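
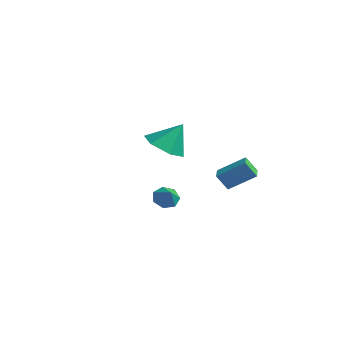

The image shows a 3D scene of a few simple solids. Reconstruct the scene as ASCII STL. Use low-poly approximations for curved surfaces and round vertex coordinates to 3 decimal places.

solid 
facet normal -0.216 -0.507 -0.835
outer loop
vertex 2.51 -1.32 3.001
vertex 1.466 -1.018 3.088
vertex 2.168 -0.398 2.53
endloop
endfacet
facet normal 0.907 0.402 0.127
outer loop
vertex 2.51 -1.32 3.001
vertex 2.168 -0.398 2.53
vertex 1.814 -0.202 4.432
endloop
endfacet
facet normal -0.216 -0.507 -0.835
outer loop
vertex 2.168 -0.398 2.53
vertex 1.466 -1.018 3.088
vertex 1.124 -0.097 2.617
endloop
endfacet
facet normal 0.273 0.961 -0.048
outer loop
vertex 2.168 -0.398 2.53
vertex 1.124 -0.097 2.617
vertex 1.814 -0.202 4.432
endloop
endfacet
facet normal -0.216 -0.507 -0.835
outer loop
vertex 1.124 -0.097 2.617
vertex 1.466 -1.018 3.088
vertex 0.422 -0.717 3.175
endloop
endfacet
facet normal -0.524 0.815 0.246
outer loop
vertex 1.124 -0.097 2.617
vertex 0.422 -0.717 3.175
vertex 1.814 -0.202 4.432
endloop
endfacet
facet normal -0.216 -0.508 -0.834
outer loop
vertex 0.422 -0.717 3.175
vertex 1.466 -1.018 3.088
vertex 0.765 -1.638 3.647
endloop
endfacet
facet normal -0.688 0.111 0.717
outer loop
vertex 0.422 -0.717 3.175
vertex 0.765 -1.638 3.647
vertex 1.814 -0.202 4.432
endloop
endfacet
facet normal -0.216 -0.508 -0.834
outer loop
vertex 0.765 -1.638 3.647
vertex 1.466 -1.018 3.088
vertex 1.809 -1.939 3.56
endloop
endfacet
facet normal -0.055 -0.448 0.892
outer loop
vertex 0.765 -1.638 3.647
vertex 1.809 -1.939 3.56
vertex 1.814 -0.202 4.432
endloop
endfacet
facet normal -0.216 -0.508 -0.834
outer loop
vertex 1.809 -1.939 3.56
vertex 1.466 -1.018 3.088
vertex 2.51 -1.32 3.001
endloop
endfacet
facet normal 0.743 -0.302 0.597
outer loop
vertex 1.809 -1.939 3.56
vertex 2.51 -1.32 3.001
vertex 1.814 -0.202 4.432
endloop
endfacet
facet normal -0.813 0.583 0.001
outer loop
vertex 0.09 2.805 0.243
vertex 0.883 3.91 1.141
vertex 0.413 3.257 -0.6
endloop
endfacet
facet normal -0.487 -0.679 -0.550
outer loop
vertex 1.177 2.71 -0.601
vertex 0.09 2.805 0.243
vertex 0.413 3.257 -0.6
endloop
endfacet
facet normal -0.813 0.582 0.001
outer loop
vertex 0.413 3.257 -0.6
vertex 0.883 3.91 1.141
vertex 1.206 4.363 0.298
endloop
endfacet
facet normal 0.320 0.448 -0.835
outer loop
vertex 1.206 4.363 0.298
vertex 1.177 2.71 -0.601
vertex 0.413 3.257 -0.6
endloop
endfacet
facet normal -0.320 -0.449 0.835
outer loop
vertex 0.09 2.805 0.243
vertex 1.647 3.363 1.14
vertex 0.883 3.91 1.141
endloop
endfacet
facet normal -0.487 -0.678 -0.551
outer loop
vertex 0.854 2.257 0.242
vertex 0.09 2.805 0.243
vertex 1.177 2.71 -0.601
endloop
endfacet
facet normal -0.320 -0.448 0.835
outer loop
vertex 0.854 2.257 0.242
vertex 1.647 3.363 1.14
vertex 0.09 2.805 0.243
endloop
endfacet
facet normal 0.486 0.678 0.551
outer loop
vertex 0.883 3.91 1.141
vertex 1.647 3.363 1.14
vertex 1.206 4.363 0.298
endloop
endfacet
facet normal 0.320 0.448 -0.835
outer loop
vertex 1.97 3.815 0.297
vertex 1.177 2.71 -0.601
vertex 1.206 4.363 0.298
endloop
endfacet
facet normal 0.487 0.678 0.550
outer loop
vertex 1.206 4.363 0.298
vertex 1.647 3.363 1.14
vertex 1.97 3.815 0.297
endloop
endfacet
facet normal 0.813 -0.582 -0.001
outer loop
vertex 1.97 3.815 0.297
vertex 0.854 2.257 0.242
vertex 1.177 2.71 -0.601
endloop
endfacet
facet normal 0.813 -0.582 -0.001
outer loop
vertex 1.647 3.363 1.14
vertex 0.854 2.257 0.242
vertex 1.97 3.815 0.297
endloop
endfacet
facet normal -0.738 0.176 -0.651
outer loop
vertex -3.653 2.786 -3.555
vertex -4.141 2.551 -3.065
vertex -3.889 3.228 -3.168
endloop
endfacet
facet normal 0.871 0.491 -0.029
outer loop
vertex -3.653 2.786 -3.555
vertex -3.889 3.228 -3.168
vertex -3.379 2.369 -2.395
endloop
endfacet
facet normal -0.739 0.176 -0.650
outer loop
vertex -3.889 3.228 -3.168
vertex -4.141 2.551 -3.065
vertex -4.314 3.161 -2.703
endloop
endfacet
facet normal 0.449 0.730 0.515
outer loop
vertex -3.889 3.228 -3.168
vertex -4.314 3.161 -2.703
vertex -3.379 2.369 -2.395
endloop
endfacet
facet normal -0.740 0.176 -0.650
outer loop
vertex -4.314 3.161 -2.703
vertex -4.141 2.551 -3.065
vertex -4.608 2.634 -2.511
endloop
endfacet
facet normal -0.013 0.349 0.937
outer loop
vertex -4.314 3.161 -2.703
vertex -4.608 2.634 -2.511
vertex -3.379 2.369 -2.395
endloop
endfacet
facet normal -0.739 0.176 -0.650
outer loop
vertex -4.608 2.634 -2.511
vertex -4.141 2.551 -3.065
vertex -4.551 2.044 -2.736
endloop
endfacet
facet normal -0.165 -0.365 0.916
outer loop
vertex -4.608 2.634 -2.511
vertex -4.551 2.044 -2.736
vertex -3.379 2.369 -2.395
endloop
endfacet
facet normal -0.739 0.175 -0.651
outer loop
vertex -4.551 2.044 -2.736
vertex -4.141 2.551 -3.065
vertex -4.184 1.836 -3.209
endloop
endfacet
facet normal 0.107 -0.877 0.469
outer loop
vertex -4.551 2.044 -2.736
vertex -4.184 1.836 -3.209
vertex -3.379 2.369 -2.395
endloop
endfacet
facet normal -0.739 0.175 -0.651
outer loop
vertex -4.184 1.836 -3.209
vertex -4.141 2.551 -3.065
vertex -3.785 2.166 -3.573
endloop
endfacet
facet normal 0.598 -0.799 -0.068
outer loop
vertex -4.184 1.836 -3.209
vertex -3.785 2.166 -3.573
vertex -3.379 2.369 -2.395
endloop
endfacet
facet normal -0.738 0.176 -0.651
outer loop
vertex -3.785 2.166 -3.573
vertex -4.141 2.551 -3.065
vertex -3.653 2.786 -3.555
endloop
endfacet
facet normal 0.938 -0.191 -0.290
outer loop
vertex -3.785 2.166 -3.573
vertex -3.653 2.786 -3.555
vertex -3.379 2.369 -2.395
endloop
endfacet

endsolid


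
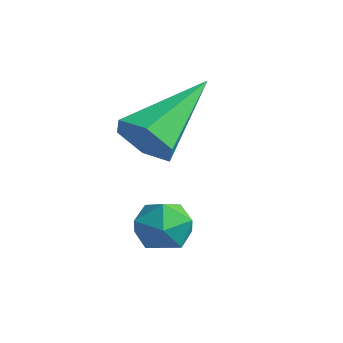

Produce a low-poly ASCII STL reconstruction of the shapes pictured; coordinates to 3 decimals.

solid 
facet normal 0.120 -0.870 -0.478
outer loop
vertex 2.812 0.234 2.208
vertex 2.488 -0.093 2.722
vertex 2.127 0.151 2.187
endloop
endfacet
facet normal -0.065 0.711 -0.701
outer loop
vertex 2.812 0.234 2.208
vertex 2.127 0.151 2.187
vertex 2.252 1.613 3.658
endloop
endfacet
facet normal 0.120 -0.870 -0.478
outer loop
vertex 2.127 0.151 2.187
vertex 2.488 -0.093 2.722
vertex 1.803 -0.176 2.701
endloop
endfacet
facet normal -0.872 0.383 -0.306
outer loop
vertex 2.127 0.151 2.187
vertex 1.803 -0.176 2.701
vertex 2.252 1.613 3.658
endloop
endfacet
facet normal 0.120 -0.870 -0.478
outer loop
vertex 1.803 -0.176 2.701
vertex 2.488 -0.093 2.722
vertex 2.165 -0.42 3.236
endloop
endfacet
facet normal -0.841 -0.075 0.535
outer loop
vertex 1.803 -0.176 2.701
vertex 2.165 -0.42 3.236
vertex 2.252 1.613 3.658
endloop
endfacet
facet normal 0.120 -0.870 -0.478
outer loop
vertex 2.165 -0.42 3.236
vertex 2.488 -0.093 2.722
vertex 2.849 -0.337 3.257
endloop
endfacet
facet normal -0.005 -0.203 0.979
outer loop
vertex 2.165 -0.42 3.236
vertex 2.849 -0.337 3.257
vertex 2.252 1.613 3.658
endloop
endfacet
facet normal 0.121 -0.870 -0.478
outer loop
vertex 2.849 -0.337 3.257
vertex 2.488 -0.093 2.722
vertex 3.173 -0.009 2.743
endloop
endfacet
facet normal 0.801 0.125 0.585
outer loop
vertex 2.849 -0.337 3.257
vertex 3.173 -0.009 2.743
vertex 2.252 1.613 3.658
endloop
endfacet
facet normal 0.121 -0.870 -0.477
outer loop
vertex 3.173 -0.009 2.743
vertex 2.488 -0.093 2.722
vertex 2.812 0.234 2.208
endloop
endfacet
facet normal 0.771 0.582 -0.256
outer loop
vertex 3.173 -0.009 2.743
vertex 2.812 0.234 2.208
vertex 2.252 1.613 3.658
endloop
endfacet
facet normal 0.371 0.901 0.224
outer loop
vertex 3.855 -0.122 0.984
vertex 3.565 -0.142 1.544
vertex 4.151 -0.368 1.483
endloop
endfacet
facet normal 0.811 0.546 -0.212
outer loop
vertex 3.855 -0.122 0.984
vertex 4.151 -0.368 1.483
vertex 4.194 -0.65 0.921
endloop
endfacet
facet normal 0.451 0.385 -0.805
outer loop
vertex 3.855 -0.122 0.984
vertex 4.194 -0.65 0.921
vertex 3.635 -0.598 0.633
endloop
endfacet
facet normal -0.212 0.642 -0.737
outer loop
vertex 3.855 -0.122 0.984
vertex 3.635 -0.598 0.633
vertex 3.246 -0.284 1.018
endloop
endfacet
facet normal -0.261 0.960 -0.101
outer loop
vertex 3.855 -0.122 0.984
vertex 3.246 -0.284 1.018
vertex 3.565 -0.142 1.544
endloop
endfacet
facet normal 0.992 -0.066 0.109
outer loop
vertex 4.194 -0.65 0.921
vertex 4.151 -0.368 1.483
vertex 4.114 -0.996 1.442
endloop
endfacet
facet normal 0.281 0.510 0.813
outer loop
vertex 4.151 -0.368 1.483
vertex 3.565 -0.142 1.544
vertex 3.725 -0.682 1.827
endloop
endfacet
facet normal -0.743 0.605 0.287
outer loop
vertex 3.565 -0.142 1.544
vertex 3.246 -0.284 1.018
vertex 3.166 -0.63 1.539
endloop
endfacet
facet normal -0.664 0.088 -0.742
outer loop
vertex 3.246 -0.284 1.018
vertex 3.635 -0.598 0.633
vertex 3.209 -0.912 0.977
endloop
endfacet
facet normal 0.409 -0.326 -0.853
outer loop
vertex 3.635 -0.598 0.633
vertex 4.194 -0.65 0.921
vertex 3.795 -1.138 0.916
endloop
endfacet
facet normal 0.212 -0.642 0.737
outer loop
vertex 3.505 -1.158 1.476
vertex 4.114 -0.996 1.442
vertex 3.725 -0.682 1.827
endloop
endfacet
facet normal -0.451 -0.385 0.805
outer loop
vertex 3.505 -1.158 1.476
vertex 3.725 -0.682 1.827
vertex 3.166 -0.63 1.539
endloop
endfacet
facet normal -0.811 -0.546 0.212
outer loop
vertex 3.505 -1.158 1.476
vertex 3.166 -0.63 1.539
vertex 3.209 -0.912 0.977
endloop
endfacet
facet normal -0.371 -0.901 -0.224
outer loop
vertex 3.505 -1.158 1.476
vertex 3.209 -0.912 0.977
vertex 3.795 -1.138 0.916
endloop
endfacet
facet normal 0.261 -0.960 0.101
outer loop
vertex 3.505 -1.158 1.476
vertex 3.795 -1.138 0.916
vertex 4.114 -0.996 1.442
endloop
endfacet
facet normal 0.664 -0.088 0.742
outer loop
vertex 3.725 -0.682 1.827
vertex 4.114 -0.996 1.442
vertex 4.151 -0.368 1.483
endloop
endfacet
facet normal -0.409 0.326 0.853
outer loop
vertex 3.166 -0.63 1.539
vertex 3.725 -0.682 1.827
vertex 3.565 -0.142 1.544
endloop
endfacet
facet normal -0.992 0.066 -0.109
outer loop
vertex 3.209 -0.912 0.977
vertex 3.166 -0.63 1.539
vertex 3.246 -0.284 1.018
endloop
endfacet
facet normal -0.281 -0.510 -0.813
outer loop
vertex 3.795 -1.138 0.916
vertex 3.209 -0.912 0.977
vertex 3.635 -0.598 0.633
endloop
endfacet
facet normal 0.743 -0.605 -0.287
outer loop
vertex 4.114 -0.996 1.442
vertex 3.795 -1.138 0.916
vertex 4.194 -0.65 0.921
endloop
endfacet

endsolid


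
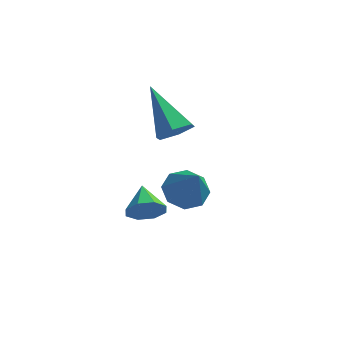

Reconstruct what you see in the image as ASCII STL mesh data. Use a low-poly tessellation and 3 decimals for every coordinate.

solid 
facet normal 0.537 -0.569 -0.622
outer loop
vertex -0.239 0.063 1.553
vertex -0.773 0.101 1.057
vertex -0.241 0.601 1.059
endloop
endfacet
facet normal 0.649 0.516 0.559
outer loop
vertex -0.239 0.063 1.553
vertex -0.241 0.601 1.059
vertex -1.887 1.279 2.343
endloop
endfacet
facet normal 0.538 -0.570 -0.621
outer loop
vertex -0.241 0.601 1.059
vertex -0.773 0.101 1.057
vertex -0.775 0.638 0.563
endloop
endfacet
facet normal 0.243 0.951 -0.191
outer loop
vertex -0.241 0.601 1.059
vertex -0.775 0.638 0.563
vertex -1.887 1.279 2.343
endloop
endfacet
facet normal 0.539 -0.569 -0.621
outer loop
vertex -0.775 0.638 0.563
vertex -0.773 0.101 1.057
vertex -1.307 0.138 0.56
endloop
endfacet
facet normal -0.562 0.601 -0.568
outer loop
vertex -0.775 0.638 0.563
vertex -1.307 0.138 0.56
vertex -1.887 1.279 2.343
endloop
endfacet
facet normal 0.539 -0.569 -0.621
outer loop
vertex -1.307 0.138 0.56
vertex -0.773 0.101 1.057
vertex -1.305 -0.399 1.054
endloop
endfacet
facet normal -0.963 -0.184 -0.196
outer loop
vertex -1.307 0.138 0.56
vertex -1.305 -0.399 1.054
vertex -1.887 1.279 2.343
endloop
endfacet
facet normal 0.538 -0.569 -0.622
outer loop
vertex -1.305 -0.399 1.054
vertex -0.773 0.101 1.057
vertex -0.771 -0.437 1.551
endloop
endfacet
facet normal -0.559 -0.618 0.553
outer loop
vertex -1.305 -0.399 1.054
vertex -0.771 -0.437 1.551
vertex -1.887 1.279 2.343
endloop
endfacet
facet normal 0.537 -0.569 -0.622
outer loop
vertex -0.771 -0.437 1.551
vertex -0.773 0.101 1.057
vertex -0.239 0.063 1.553
endloop
endfacet
facet normal 0.248 -0.268 0.931
outer loop
vertex -0.771 -0.437 1.551
vertex -0.239 0.063 1.553
vertex -1.887 1.279 2.343
endloop
endfacet
facet normal -0.340 0.465 -0.817
outer loop
vertex 0.863 -3.658 0.583
vertex 0.28 -3.351 1.0
vertex 1.007 -3.131 0.823
endloop
endfacet
facet normal 0.968 -0.247 -0.038
outer loop
vertex 0.863 -3.658 0.583
vertex 1.007 -3.131 0.823
vertex 0.82 -4.089 2.3
endloop
endfacet
facet normal -0.340 0.464 -0.818
outer loop
vertex 1.007 -3.131 0.823
vertex 0.28 -3.351 1.0
vertex 0.725 -2.732 1.166
endloop
endfacet
facet normal 0.881 0.338 0.331
outer loop
vertex 1.007 -3.131 0.823
vertex 0.725 -2.732 1.166
vertex 0.82 -4.089 2.3
endloop
endfacet
facet normal -0.340 0.464 -0.818
outer loop
vertex 0.725 -2.732 1.166
vertex 0.28 -3.351 1.0
vertex 0.182 -2.696 1.412
endloop
endfacet
facet normal 0.359 0.613 0.704
outer loop
vertex 0.725 -2.732 1.166
vertex 0.182 -2.696 1.412
vertex 0.82 -4.089 2.3
endloop
endfacet
facet normal -0.341 0.463 -0.818
outer loop
vertex 0.182 -2.696 1.412
vertex 0.28 -3.351 1.0
vertex -0.303 -3.044 1.417
endloop
endfacet
facet normal -0.290 0.416 0.862
outer loop
vertex 0.182 -2.696 1.412
vertex -0.303 -3.044 1.417
vertex 0.82 -4.089 2.3
endloop
endfacet
facet normal -0.340 0.465 -0.817
outer loop
vertex -0.303 -3.044 1.417
vertex 0.28 -3.351 1.0
vertex -0.447 -3.571 1.177
endloop
endfacet
facet normal -0.688 -0.137 0.713
outer loop
vertex -0.303 -3.044 1.417
vertex -0.447 -3.571 1.177
vertex 0.82 -4.089 2.3
endloop
endfacet
facet normal -0.340 0.464 -0.818
outer loop
vertex -0.447 -3.571 1.177
vertex 0.28 -3.351 1.0
vertex -0.165 -3.97 0.834
endloop
endfacet
facet normal -0.601 -0.721 0.345
outer loop
vertex -0.447 -3.571 1.177
vertex -0.165 -3.97 0.834
vertex 0.82 -4.089 2.3
endloop
endfacet
facet normal -0.341 0.465 -0.817
outer loop
vertex -0.165 -3.97 0.834
vertex 0.28 -3.351 1.0
vertex 0.377 -4.006 0.587
endloop
endfacet
facet normal -0.079 -0.996 -0.028
outer loop
vertex -0.165 -3.97 0.834
vertex 0.377 -4.006 0.587
vertex 0.82 -4.089 2.3
endloop
endfacet
facet normal -0.340 0.465 -0.817
outer loop
vertex 0.377 -4.006 0.587
vertex 0.28 -3.351 1.0
vertex 0.863 -3.658 0.583
endloop
endfacet
facet normal 0.571 -0.800 -0.186
outer loop
vertex 0.377 -4.006 0.587
vertex 0.863 -3.658 0.583
vertex 0.82 -4.089 2.3
endloop
endfacet
facet normal 0.311 -0.870 -0.384
outer loop
vertex -0.93 -2.433 -1.333
vertex -1.124 -2.761 -0.747
vertex -1.436 -2.605 -1.353
endloop
endfacet
facet normal -0.233 0.757 -0.610
outer loop
vertex -0.93 -2.433 -1.333
vertex -1.436 -2.605 -1.353
vertex -1.476 -1.779 -0.313
endloop
endfacet
facet normal 0.311 -0.869 -0.384
outer loop
vertex -1.436 -2.605 -1.353
vertex -1.124 -2.761 -0.747
vertex -1.76 -2.869 -1.018
endloop
endfacet
facet normal -0.791 0.464 -0.399
outer loop
vertex -1.436 -2.605 -1.353
vertex -1.76 -2.869 -1.018
vertex -1.476 -1.779 -0.313
endloop
endfacet
facet normal 0.311 -0.869 -0.384
outer loop
vertex -1.76 -2.869 -1.018
vertex -1.124 -2.761 -0.747
vertex -1.711 -3.07 -0.524
endloop
endfacet
facet normal -0.976 0.152 0.158
outer loop
vertex -1.76 -2.869 -1.018
vertex -1.711 -3.07 -0.524
vertex -1.476 -1.779 -0.313
endloop
endfacet
facet normal 0.312 -0.869 -0.384
outer loop
vertex -1.711 -3.07 -0.524
vertex -1.124 -2.761 -0.747
vertex -1.319 -3.09 -0.16
endloop
endfacet
facet normal -0.680 0.004 0.733
outer loop
vertex -1.711 -3.07 -0.524
vertex -1.319 -3.09 -0.16
vertex -1.476 -1.779 -0.313
endloop
endfacet
facet normal 0.312 -0.869 -0.384
outer loop
vertex -1.319 -3.09 -0.16
vertex -1.124 -2.761 -0.747
vertex -0.812 -2.917 -0.14
endloop
endfacet
facet normal -0.076 0.107 0.991
outer loop
vertex -1.319 -3.09 -0.16
vertex -0.812 -2.917 -0.14
vertex -1.476 -1.779 -0.313
endloop
endfacet
facet normal 0.312 -0.869 -0.384
outer loop
vertex -0.812 -2.917 -0.14
vertex -1.124 -2.761 -0.747
vertex -0.488 -2.653 -0.475
endloop
endfacet
facet normal 0.481 0.399 0.780
outer loop
vertex -0.812 -2.917 -0.14
vertex -0.488 -2.653 -0.475
vertex -1.476 -1.779 -0.313
endloop
endfacet
facet normal 0.311 -0.870 -0.382
outer loop
vertex -0.488 -2.653 -0.475
vertex -1.124 -2.761 -0.747
vertex -0.537 -2.453 -0.97
endloop
endfacet
facet normal 0.666 0.712 0.222
outer loop
vertex -0.488 -2.653 -0.475
vertex -0.537 -2.453 -0.97
vertex -1.476 -1.779 -0.313
endloop
endfacet
facet normal 0.310 -0.870 -0.384
outer loop
vertex -0.537 -2.453 -0.97
vertex -1.124 -2.761 -0.747
vertex -0.93 -2.433 -1.333
endloop
endfacet
facet normal 0.370 0.859 -0.353
outer loop
vertex -0.537 -2.453 -0.97
vertex -0.93 -2.433 -1.333
vertex -1.476 -1.779 -0.313
endloop
endfacet

endsolid


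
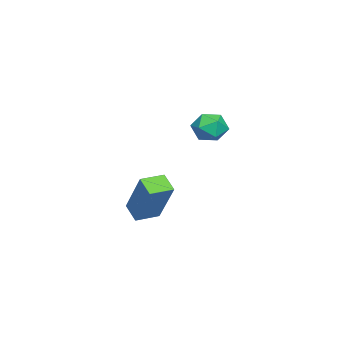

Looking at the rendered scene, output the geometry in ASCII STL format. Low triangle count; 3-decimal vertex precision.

solid 
facet normal -0.558 -0.587 0.586
outer loop
vertex 1.856 -0.788 0.664
vertex 1.177 -0.097 0.709
vertex 0.889 -1.622 -1.091
endloop
endfacet
facet normal 0.700 -0.712 -0.047
outer loop
vertex 1.363 -1.123 -1.589
vertex 1.856 -0.788 0.664
vertex 0.889 -1.622 -1.091
endloop
endfacet
facet normal -0.558 -0.587 0.587
outer loop
vertex 0.889 -1.622 -1.091
vertex 1.177 -0.097 0.709
vertex 0.21 -0.931 -1.045
endloop
endfacet
facet normal -0.446 -0.384 -0.809
outer loop
vertex 0.21 -0.931 -1.045
vertex 1.363 -1.123 -1.589
vertex 0.889 -1.622 -1.091
endloop
endfacet
facet normal 0.445 0.385 0.809
outer loop
vertex 1.856 -0.788 0.664
vertex 1.651 0.402 0.211
vertex 1.177 -0.097 0.709
endloop
endfacet
facet normal 0.700 -0.712 -0.047
outer loop
vertex 2.33 -0.289 0.165
vertex 1.856 -0.788 0.664
vertex 1.363 -1.123 -1.589
endloop
endfacet
facet normal 0.446 0.385 0.808
outer loop
vertex 2.33 -0.289 0.165
vertex 1.651 0.402 0.211
vertex 1.856 -0.788 0.664
endloop
endfacet
facet normal -0.700 0.712 0.047
outer loop
vertex 1.177 -0.097 0.709
vertex 1.651 0.402 0.211
vertex 0.21 -0.931 -1.045
endloop
endfacet
facet normal -0.445 -0.385 -0.808
outer loop
vertex 0.684 -0.432 -1.544
vertex 1.363 -1.123 -1.589
vertex 0.21 -0.931 -1.045
endloop
endfacet
facet normal -0.700 0.712 0.047
outer loop
vertex 0.21 -0.931 -1.045
vertex 1.651 0.402 0.211
vertex 0.684 -0.432 -1.544
endloop
endfacet
facet normal 0.558 0.587 -0.587
outer loop
vertex 0.684 -0.432 -1.544
vertex 2.33 -0.289 0.165
vertex 1.363 -1.123 -1.589
endloop
endfacet
facet normal 0.558 0.587 -0.586
outer loop
vertex 1.651 0.402 0.211
vertex 2.33 -0.289 0.165
vertex 0.684 -0.432 -1.544
endloop
endfacet
facet normal -0.916 0.108 0.385
outer loop
vertex 2.034 2.17 3.515
vertex 2.139 1.606 3.923
vertex 2.313 2.247 4.157
endloop
endfacet
facet normal -0.645 0.739 0.192
outer loop
vertex 2.034 2.17 3.515
vertex 2.313 2.247 4.157
vertex 2.572 2.614 3.614
endloop
endfacet
facet normal -0.492 0.709 -0.505
outer loop
vertex 2.034 2.17 3.515
vertex 2.572 2.614 3.614
vertex 2.558 2.199 3.045
endloop
endfacet
facet normal -0.668 0.059 -0.741
outer loop
vertex 2.034 2.17 3.515
vertex 2.558 2.199 3.045
vertex 2.291 1.576 3.236
endloop
endfacet
facet normal -0.930 -0.312 -0.192
outer loop
vertex 2.034 2.17 3.515
vertex 2.291 1.576 3.236
vertex 2.139 1.606 3.923
endloop
endfacet
facet normal -0.035 0.836 0.548
outer loop
vertex 2.572 2.614 3.614
vertex 2.313 2.247 4.157
vertex 3.009 2.324 4.084
endloop
endfacet
facet normal -0.473 -0.186 0.861
outer loop
vertex 2.313 2.247 4.157
vertex 2.139 1.606 3.923
vertex 2.742 1.701 4.275
endloop
endfacet
facet normal -0.497 -0.865 -0.072
outer loop
vertex 2.139 1.606 3.923
vertex 2.291 1.576 3.236
vertex 2.728 1.286 3.706
endloop
endfacet
facet normal -0.072 -0.264 -0.962
outer loop
vertex 2.291 1.576 3.236
vertex 2.558 2.199 3.045
vertex 2.987 1.653 3.163
endloop
endfacet
facet normal 0.214 0.787 -0.579
outer loop
vertex 2.558 2.199 3.045
vertex 2.572 2.614 3.614
vertex 3.161 2.294 3.397
endloop
endfacet
facet normal 0.668 -0.059 0.741
outer loop
vertex 3.266 1.73 3.805
vertex 3.009 2.324 4.084
vertex 2.742 1.701 4.275
endloop
endfacet
facet normal 0.492 -0.709 0.505
outer loop
vertex 3.266 1.73 3.805
vertex 2.742 1.701 4.275
vertex 2.728 1.286 3.706
endloop
endfacet
facet normal 0.645 -0.739 -0.192
outer loop
vertex 3.266 1.73 3.805
vertex 2.728 1.286 3.706
vertex 2.987 1.653 3.163
endloop
endfacet
facet normal 0.916 -0.108 -0.385
outer loop
vertex 3.266 1.73 3.805
vertex 2.987 1.653 3.163
vertex 3.161 2.294 3.397
endloop
endfacet
facet normal 0.930 0.312 0.192
outer loop
vertex 3.266 1.73 3.805
vertex 3.161 2.294 3.397
vertex 3.009 2.324 4.084
endloop
endfacet
facet normal 0.072 0.264 0.962
outer loop
vertex 2.742 1.701 4.275
vertex 3.009 2.324 4.084
vertex 2.313 2.247 4.157
endloop
endfacet
facet normal -0.214 -0.787 0.579
outer loop
vertex 2.728 1.286 3.706
vertex 2.742 1.701 4.275
vertex 2.139 1.606 3.923
endloop
endfacet
facet normal 0.035 -0.836 -0.548
outer loop
vertex 2.987 1.653 3.163
vertex 2.728 1.286 3.706
vertex 2.291 1.576 3.236
endloop
endfacet
facet normal 0.473 0.186 -0.861
outer loop
vertex 3.161 2.294 3.397
vertex 2.987 1.653 3.163
vertex 2.558 2.199 3.045
endloop
endfacet
facet normal 0.497 0.865 0.072
outer loop
vertex 3.009 2.324 4.084
vertex 3.161 2.294 3.397
vertex 2.572 2.614 3.614
endloop
endfacet

endsolid


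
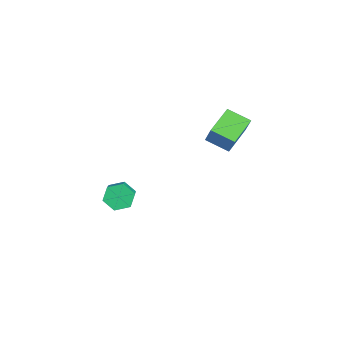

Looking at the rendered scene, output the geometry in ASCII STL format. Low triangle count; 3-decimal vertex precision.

solid 
facet normal -0.569 -0.733 0.373
outer loop
vertex -0.571 1.852 -0.805
vertex -1.365 2.649 -0.45
vertex -0.972 1.784 -1.551
endloop
endfacet
facet normal 0.674 -0.675 -0.301
outer loop
vertex -0.455 2.451 -1.89
vertex -0.571 1.852 -0.805
vertex -0.972 1.784 -1.551
endloop
endfacet
facet normal -0.568 -0.733 0.373
outer loop
vertex -0.972 1.784 -1.551
vertex -1.365 2.649 -0.45
vertex -1.767 2.581 -1.196
endloop
endfacet
facet normal -0.472 -0.080 -0.878
outer loop
vertex -1.767 2.581 -1.196
vertex -0.455 2.451 -1.89
vertex -0.972 1.784 -1.551
endloop
endfacet
facet normal 0.473 0.080 0.878
outer loop
vertex -0.571 1.852 -0.805
vertex -0.848 3.316 -0.789
vertex -1.365 2.649 -0.45
endloop
endfacet
facet normal 0.673 -0.676 -0.301
outer loop
vertex -0.053 2.519 -1.144
vertex -0.571 1.852 -0.805
vertex -0.455 2.451 -1.89
endloop
endfacet
facet normal 0.472 0.080 0.878
outer loop
vertex -0.053 2.519 -1.144
vertex -0.848 3.316 -0.789
vertex -0.571 1.852 -0.805
endloop
endfacet
facet normal -0.673 0.675 0.301
outer loop
vertex -1.365 2.649 -0.45
vertex -0.848 3.316 -0.789
vertex -1.767 2.581 -1.196
endloop
endfacet
facet normal -0.472 -0.079 -0.878
outer loop
vertex -1.249 3.248 -1.535
vertex -0.455 2.451 -1.89
vertex -1.767 2.581 -1.196
endloop
endfacet
facet normal -0.673 0.676 0.300
outer loop
vertex -1.767 2.581 -1.196
vertex -0.848 3.316 -0.789
vertex -1.249 3.248 -1.535
endloop
endfacet
facet normal 0.569 0.733 -0.373
outer loop
vertex -1.249 3.248 -1.535
vertex -0.053 2.519 -1.144
vertex -0.455 2.451 -1.89
endloop
endfacet
facet normal 0.569 0.733 -0.373
outer loop
vertex -0.848 3.316 -0.789
vertex -0.053 2.519 -1.144
vertex -1.249 3.248 -1.535
endloop
endfacet
facet normal -0.785 0.200 -0.586
outer loop
vertex -0.249 -1.438 -3.781
vertex -0.503 -1.224 -3.368
vertex -0.196 -0.921 -3.676
endloop
endfacet
facet normal 0.612 0.097 -0.785
outer loop
vertex -0.249 -1.438 -3.781
vertex -0.196 -0.921 -3.676
vertex 1.297 -1.83 -2.625
endloop
endfacet
facet normal 0.612 0.097 -0.785
outer loop
vertex 1.297 -1.83 -2.625
vertex -0.196 -0.921 -3.676
vertex 1.35 -1.314 -2.52
endloop
endfacet
facet normal 0.785 -0.200 0.586
outer loop
vertex 1.297 -1.83 -2.625
vertex 1.35 -1.314 -2.52
vertex 1.043 -1.616 -2.212
endloop
endfacet
facet normal -0.785 0.200 -0.586
outer loop
vertex -0.196 -0.921 -3.676
vertex -0.503 -1.224 -3.368
vertex -0.45 -0.707 -3.263
endloop
endfacet
facet normal 0.392 0.893 -0.221
outer loop
vertex -0.196 -0.921 -3.676
vertex -0.45 -0.707 -3.263
vertex 1.35 -1.314 -2.52
endloop
endfacet
facet normal 0.393 0.892 -0.223
outer loop
vertex 1.35 -1.314 -2.52
vertex -0.45 -0.707 -3.263
vertex 1.096 -1.099 -2.107
endloop
endfacet
facet normal 0.785 -0.200 0.587
outer loop
vertex 1.35 -1.314 -2.52
vertex 1.096 -1.099 -2.107
vertex 1.043 -1.616 -2.212
endloop
endfacet
facet normal -0.785 0.200 -0.586
outer loop
vertex -0.45 -0.707 -3.263
vertex -0.503 -1.224 -3.368
vertex -0.757 -1.01 -2.955
endloop
endfacet
facet normal -0.220 0.796 0.564
outer loop
vertex -0.45 -0.707 -3.263
vertex -0.757 -1.01 -2.955
vertex 1.096 -1.099 -2.107
endloop
endfacet
facet normal -0.220 0.796 0.564
outer loop
vertex 1.096 -1.099 -2.107
vertex -0.757 -1.01 -2.955
vertex 0.789 -1.402 -1.799
endloop
endfacet
facet normal 0.785 -0.200 0.586
outer loop
vertex 1.096 -1.099 -2.107
vertex 0.789 -1.402 -1.799
vertex 1.043 -1.616 -2.212
endloop
endfacet
facet normal -0.785 0.200 -0.586
outer loop
vertex -0.757 -1.01 -2.955
vertex -0.503 -1.224 -3.368
vertex -0.81 -1.526 -3.06
endloop
endfacet
facet normal -0.612 -0.097 0.785
outer loop
vertex -0.757 -1.01 -2.955
vertex -0.81 -1.526 -3.06
vertex 0.789 -1.402 -1.799
endloop
endfacet
facet normal -0.612 -0.097 0.785
outer loop
vertex 0.789 -1.402 -1.799
vertex -0.81 -1.526 -3.06
vertex 0.736 -1.919 -1.904
endloop
endfacet
facet normal 0.785 -0.200 0.586
outer loop
vertex 0.789 -1.402 -1.799
vertex 0.736 -1.919 -1.904
vertex 1.043 -1.616 -2.212
endloop
endfacet
facet normal -0.785 0.200 -0.587
outer loop
vertex -0.81 -1.526 -3.06
vertex -0.503 -1.224 -3.368
vertex -0.556 -1.741 -3.473
endloop
endfacet
facet normal -0.393 -0.892 0.223
outer loop
vertex -0.81 -1.526 -3.06
vertex -0.556 -1.741 -3.473
vertex 0.736 -1.919 -1.904
endloop
endfacet
facet normal -0.392 -0.893 0.222
outer loop
vertex 0.736 -1.919 -1.904
vertex -0.556 -1.741 -3.473
vertex 0.99 -2.133 -2.317
endloop
endfacet
facet normal 0.785 -0.200 0.586
outer loop
vertex 0.736 -1.919 -1.904
vertex 0.99 -2.133 -2.317
vertex 1.043 -1.616 -2.212
endloop
endfacet
facet normal -0.785 0.200 -0.586
outer loop
vertex -0.556 -1.741 -3.473
vertex -0.503 -1.224 -3.368
vertex -0.249 -1.438 -3.781
endloop
endfacet
facet normal 0.220 -0.796 -0.564
outer loop
vertex -0.556 -1.741 -3.473
vertex -0.249 -1.438 -3.781
vertex 0.99 -2.133 -2.317
endloop
endfacet
facet normal 0.220 -0.796 -0.564
outer loop
vertex 0.99 -2.133 -2.317
vertex -0.249 -1.438 -3.781
vertex 1.297 -1.83 -2.625
endloop
endfacet
facet normal 0.785 -0.200 0.586
outer loop
vertex 0.99 -2.133 -2.317
vertex 1.297 -1.83 -2.625
vertex 1.043 -1.616 -2.212
endloop
endfacet

endsolid


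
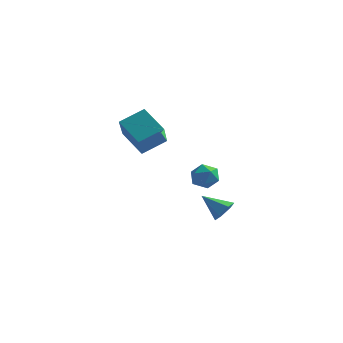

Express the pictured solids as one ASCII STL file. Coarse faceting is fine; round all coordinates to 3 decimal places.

solid 
facet normal -0.656 0.482 0.581
outer loop
vertex 1.72 -2.501 0.23
vertex 2.344 -2.437 0.882
vertex 2.271 -1.785 0.259
endloop
endfacet
facet normal -0.786 0.609 -0.109
outer loop
vertex 1.72 -2.501 0.23
vertex 2.271 -1.785 0.259
vertex 2.079 -2.175 -0.533
endloop
endfacet
facet normal -0.902 -0.016 -0.431
outer loop
vertex 1.72 -2.501 0.23
vertex 2.079 -2.175 -0.533
vertex 2.032 -3.068 -0.401
endloop
endfacet
facet normal -0.845 -0.532 0.060
outer loop
vertex 1.72 -2.501 0.23
vertex 2.032 -3.068 -0.401
vertex 2.196 -3.23 0.473
endloop
endfacet
facet normal -0.693 -0.224 0.685
outer loop
vertex 1.72 -2.501 0.23
vertex 2.196 -3.23 0.473
vertex 2.344 -2.437 0.882
endloop
endfacet
facet normal -0.198 0.898 -0.394
outer loop
vertex 2.079 -2.175 -0.533
vertex 2.271 -1.785 0.259
vertex 2.924 -1.91 -0.353
endloop
endfacet
facet normal 0.011 0.691 0.722
outer loop
vertex 2.271 -1.785 0.259
vertex 2.344 -2.437 0.882
vertex 3.088 -2.072 0.521
endloop
endfacet
facet normal -0.049 -0.451 0.891
outer loop
vertex 2.344 -2.437 0.882
vertex 2.196 -3.23 0.473
vertex 3.041 -2.965 0.653
endloop
endfacet
facet normal -0.294 -0.948 -0.120
outer loop
vertex 2.196 -3.23 0.473
vertex 2.032 -3.068 -0.401
vertex 2.849 -3.355 -0.139
endloop
endfacet
facet normal -0.387 -0.115 -0.915
outer loop
vertex 2.032 -3.068 -0.401
vertex 2.079 -2.175 -0.533
vertex 2.776 -2.703 -0.762
endloop
endfacet
facet normal 0.845 0.532 -0.060
outer loop
vertex 3.4 -2.639 -0.11
vertex 2.924 -1.91 -0.353
vertex 3.088 -2.072 0.521
endloop
endfacet
facet normal 0.902 0.016 0.431
outer loop
vertex 3.4 -2.639 -0.11
vertex 3.088 -2.072 0.521
vertex 3.041 -2.965 0.653
endloop
endfacet
facet normal 0.786 -0.609 0.109
outer loop
vertex 3.4 -2.639 -0.11
vertex 3.041 -2.965 0.653
vertex 2.849 -3.355 -0.139
endloop
endfacet
facet normal 0.656 -0.482 -0.581
outer loop
vertex 3.4 -2.639 -0.11
vertex 2.849 -3.355 -0.139
vertex 2.776 -2.703 -0.762
endloop
endfacet
facet normal 0.693 0.224 -0.685
outer loop
vertex 3.4 -2.639 -0.11
vertex 2.776 -2.703 -0.762
vertex 2.924 -1.91 -0.353
endloop
endfacet
facet normal 0.294 0.948 0.120
outer loop
vertex 3.088 -2.072 0.521
vertex 2.924 -1.91 -0.353
vertex 2.271 -1.785 0.259
endloop
endfacet
facet normal 0.387 0.115 0.915
outer loop
vertex 3.041 -2.965 0.653
vertex 3.088 -2.072 0.521
vertex 2.344 -2.437 0.882
endloop
endfacet
facet normal 0.198 -0.898 0.394
outer loop
vertex 2.849 -3.355 -0.139
vertex 3.041 -2.965 0.653
vertex 2.196 -3.23 0.473
endloop
endfacet
facet normal -0.011 -0.691 -0.722
outer loop
vertex 2.776 -2.703 -0.762
vertex 2.849 -3.355 -0.139
vertex 2.032 -3.068 -0.401
endloop
endfacet
facet normal 0.049 0.451 -0.891
outer loop
vertex 2.924 -1.91 -0.353
vertex 2.776 -2.703 -0.762
vertex 2.079 -2.175 -0.533
endloop
endfacet
facet normal -0.626 -0.646 -0.438
outer loop
vertex -1.872 -4.002 4.025
vertex -2.28 -2.607 2.551
vertex -0.438 -4.685 2.982
endloop
endfacet
facet normal 0.197 -0.674 0.712
outer loop
vertex 0.6 -3.613 3.709
vertex -1.872 -4.002 4.025
vertex -0.438 -4.685 2.982
endloop
endfacet
facet normal -0.626 -0.646 -0.437
outer loop
vertex -0.438 -4.685 2.982
vertex -2.28 -2.607 2.551
vertex -0.847 -3.29 1.508
endloop
endfacet
facet normal 0.755 -0.359 -0.549
outer loop
vertex -0.847 -3.29 1.508
vertex 0.6 -3.613 3.709
vertex -0.438 -4.685 2.982
endloop
endfacet
facet normal -0.755 0.359 0.549
outer loop
vertex -1.872 -4.002 4.025
vertex -1.242 -1.535 3.278
vertex -2.28 -2.607 2.551
endloop
endfacet
facet normal 0.197 -0.674 0.712
outer loop
vertex -0.833 -2.93 4.752
vertex -1.872 -4.002 4.025
vertex 0.6 -3.613 3.709
endloop
endfacet
facet normal -0.755 0.359 0.549
outer loop
vertex -0.833 -2.93 4.752
vertex -1.242 -1.535 3.278
vertex -1.872 -4.002 4.025
endloop
endfacet
facet normal -0.197 0.674 -0.712
outer loop
vertex -2.28 -2.607 2.551
vertex -1.242 -1.535 3.278
vertex -0.847 -3.29 1.508
endloop
endfacet
facet normal 0.755 -0.359 -0.549
outer loop
vertex 0.192 -2.218 2.235
vertex 0.6 -3.613 3.709
vertex -0.847 -3.29 1.508
endloop
endfacet
facet normal -0.197 0.674 -0.712
outer loop
vertex -0.847 -3.29 1.508
vertex -1.242 -1.535 3.278
vertex 0.192 -2.218 2.235
endloop
endfacet
facet normal 0.626 0.645 0.438
outer loop
vertex 0.192 -2.218 2.235
vertex -0.833 -2.93 4.752
vertex 0.6 -3.613 3.709
endloop
endfacet
facet normal 0.626 0.646 0.438
outer loop
vertex -1.242 -1.535 3.278
vertex -0.833 -2.93 4.752
vertex 0.192 -2.218 2.235
endloop
endfacet
facet normal 0.836 -0.073 -0.544
outer loop
vertex 3.036 -0.129 -3.251
vertex 2.669 0.267 -3.868
vertex 3.078 0.689 -3.296
endloop
endfacet
facet normal 0.186 0.044 0.981
outer loop
vertex 3.036 -0.129 -3.251
vertex 3.078 0.689 -3.296
vertex 1.231 0.393 -2.932
endloop
endfacet
facet normal 0.836 -0.073 -0.544
outer loop
vertex 3.078 0.689 -3.296
vertex 2.669 0.267 -3.868
vertex 2.711 1.085 -3.913
endloop
endfacet
facet normal -0.025 0.834 0.551
outer loop
vertex 3.078 0.689 -3.296
vertex 2.711 1.085 -3.913
vertex 1.231 0.393 -2.932
endloop
endfacet
facet normal 0.836 -0.073 -0.544
outer loop
vertex 2.711 1.085 -3.913
vertex 2.669 0.267 -3.868
vertex 2.302 0.663 -4.485
endloop
endfacet
facet normal -0.531 0.818 -0.224
outer loop
vertex 2.711 1.085 -3.913
vertex 2.302 0.663 -4.485
vertex 1.231 0.393 -2.932
endloop
endfacet
facet normal 0.836 -0.074 -0.544
outer loop
vertex 2.302 0.663 -4.485
vertex 2.669 0.267 -3.868
vertex 2.259 -0.155 -4.44
endloop
endfacet
facet normal -0.824 0.012 -0.566
outer loop
vertex 2.302 0.663 -4.485
vertex 2.259 -0.155 -4.44
vertex 1.231 0.393 -2.932
endloop
endfacet
facet normal 0.835 -0.073 -0.545
outer loop
vertex 2.259 -0.155 -4.44
vertex 2.669 0.267 -3.868
vertex 2.627 -0.551 -3.823
endloop
endfacet
facet normal -0.613 -0.779 -0.135
outer loop
vertex 2.259 -0.155 -4.44
vertex 2.627 -0.551 -3.823
vertex 1.231 0.393 -2.932
endloop
endfacet
facet normal 0.836 -0.073 -0.544
outer loop
vertex 2.627 -0.551 -3.823
vertex 2.669 0.267 -3.868
vertex 3.036 -0.129 -3.251
endloop
endfacet
facet normal -0.107 -0.762 0.639
outer loop
vertex 2.627 -0.551 -3.823
vertex 3.036 -0.129 -3.251
vertex 1.231 0.393 -2.932
endloop
endfacet

endsolid


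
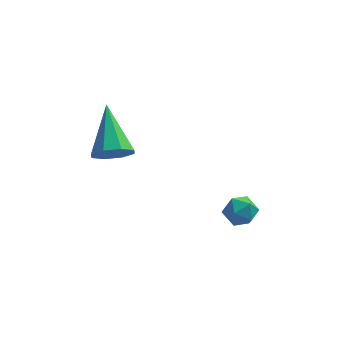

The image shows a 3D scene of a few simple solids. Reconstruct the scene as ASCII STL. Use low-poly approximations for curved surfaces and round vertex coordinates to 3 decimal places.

solid 
facet normal 0.148 -0.806 -0.573
outer loop
vertex 0.301 -3.237 1.775
vertex -0.401 -3.164 1.491
vertex 0.287 -2.902 1.3
endloop
endfacet
facet normal 0.885 0.392 0.250
outer loop
vertex 0.301 -3.237 1.775
vertex 0.287 -2.902 1.3
vertex -0.699 -1.536 2.649
endloop
endfacet
facet normal 0.148 -0.806 -0.574
outer loop
vertex 0.287 -2.902 1.3
vertex -0.401 -3.164 1.491
vertex -0.13 -2.72 0.937
endloop
endfacet
facet normal 0.596 0.740 -0.313
outer loop
vertex 0.287 -2.902 1.3
vertex -0.13 -2.72 0.937
vertex -0.699 -1.536 2.649
endloop
endfacet
facet normal 0.149 -0.806 -0.573
outer loop
vertex -0.13 -2.72 0.937
vertex -0.401 -3.164 1.491
vertex -0.705 -2.799 0.899
endloop
endfacet
facet normal -0.073 0.809 -0.584
outer loop
vertex -0.13 -2.72 0.937
vertex -0.705 -2.799 0.899
vertex -0.699 -1.536 2.649
endloop
endfacet
facet normal 0.148 -0.806 -0.573
outer loop
vertex -0.705 -2.799 0.899
vertex -0.401 -3.164 1.491
vertex -1.102 -3.091 1.207
endloop
endfacet
facet normal -0.724 0.560 -0.402
outer loop
vertex -0.705 -2.799 0.899
vertex -1.102 -3.091 1.207
vertex -0.699 -1.536 2.649
endloop
endfacet
facet normal 0.148 -0.807 -0.572
outer loop
vertex -1.102 -3.091 1.207
vertex -0.401 -3.164 1.491
vertex -1.088 -3.426 1.683
endloop
endfacet
facet normal -0.982 0.138 0.126
outer loop
vertex -1.102 -3.091 1.207
vertex -1.088 -3.426 1.683
vertex -0.699 -1.536 2.649
endloop
endfacet
facet normal 0.147 -0.806 -0.573
outer loop
vertex -1.088 -3.426 1.683
vertex -0.401 -3.164 1.491
vertex -0.671 -3.608 2.046
endloop
endfacet
facet normal -0.692 -0.210 0.690
outer loop
vertex -1.088 -3.426 1.683
vertex -0.671 -3.608 2.046
vertex -0.699 -1.536 2.649
endloop
endfacet
facet normal 0.147 -0.806 -0.573
outer loop
vertex -0.671 -3.608 2.046
vertex -0.401 -3.164 1.491
vertex -0.096 -3.53 2.084
endloop
endfacet
facet normal -0.025 -0.280 0.960
outer loop
vertex -0.671 -3.608 2.046
vertex -0.096 -3.53 2.084
vertex -0.699 -1.536 2.649
endloop
endfacet
facet normal 0.148 -0.806 -0.574
outer loop
vertex -0.096 -3.53 2.084
vertex -0.401 -3.164 1.491
vertex 0.301 -3.237 1.775
endloop
endfacet
facet normal 0.628 -0.031 0.778
outer loop
vertex -0.096 -3.53 2.084
vertex 0.301 -3.237 1.775
vertex -0.699 -1.536 2.649
endloop
endfacet
facet normal -0.297 0.749 0.592
outer loop
vertex 3.409 -3.306 -0.757
vertex 3.481 -3.69 -0.235
vertex 3.981 -3.327 -0.443
endloop
endfacet
facet normal 0.031 0.999 0.010
outer loop
vertex 3.409 -3.306 -0.757
vertex 3.981 -3.327 -0.443
vertex 3.967 -3.32 -1.094
endloop
endfacet
facet normal -0.321 0.762 -0.562
outer loop
vertex 3.409 -3.306 -0.757
vertex 3.967 -3.32 -1.094
vertex 3.458 -3.678 -1.289
endloop
endfacet
facet normal -0.869 0.364 -0.334
outer loop
vertex 3.409 -3.306 -0.757
vertex 3.458 -3.678 -1.289
vertex 3.158 -3.907 -0.758
endloop
endfacet
facet normal -0.854 0.356 0.380
outer loop
vertex 3.409 -3.306 -0.757
vertex 3.158 -3.907 -0.758
vertex 3.481 -3.69 -0.235
endloop
endfacet
facet normal 0.690 0.723 -0.007
outer loop
vertex 3.967 -3.32 -1.094
vertex 3.981 -3.327 -0.443
vertex 4.382 -3.713 -0.782
endloop
endfacet
facet normal 0.158 0.318 0.935
outer loop
vertex 3.981 -3.327 -0.443
vertex 3.481 -3.69 -0.235
vertex 4.082 -3.942 -0.251
endloop
endfacet
facet normal -0.743 -0.316 0.590
outer loop
vertex 3.481 -3.69 -0.235
vertex 3.158 -3.907 -0.758
vertex 3.573 -4.3 -0.446
endloop
endfacet
facet normal -0.768 -0.302 -0.564
outer loop
vertex 3.158 -3.907 -0.758
vertex 3.458 -3.678 -1.289
vertex 3.559 -4.293 -1.097
endloop
endfacet
facet normal 0.118 0.340 -0.933
outer loop
vertex 3.458 -3.678 -1.289
vertex 3.967 -3.32 -1.094
vertex 4.059 -3.93 -1.305
endloop
endfacet
facet normal 0.869 -0.364 0.334
outer loop
vertex 4.131 -4.314 -0.783
vertex 4.382 -3.713 -0.782
vertex 4.082 -3.942 -0.251
endloop
endfacet
facet normal 0.321 -0.762 0.562
outer loop
vertex 4.131 -4.314 -0.783
vertex 4.082 -3.942 -0.251
vertex 3.573 -4.3 -0.446
endloop
endfacet
facet normal -0.031 -0.999 -0.010
outer loop
vertex 4.131 -4.314 -0.783
vertex 3.573 -4.3 -0.446
vertex 3.559 -4.293 -1.097
endloop
endfacet
facet normal 0.297 -0.749 -0.592
outer loop
vertex 4.131 -4.314 -0.783
vertex 3.559 -4.293 -1.097
vertex 4.059 -3.93 -1.305
endloop
endfacet
facet normal 0.854 -0.356 -0.380
outer loop
vertex 4.131 -4.314 -0.783
vertex 4.059 -3.93 -1.305
vertex 4.382 -3.713 -0.782
endloop
endfacet
facet normal 0.768 0.302 0.564
outer loop
vertex 4.082 -3.942 -0.251
vertex 4.382 -3.713 -0.782
vertex 3.981 -3.327 -0.443
endloop
endfacet
facet normal -0.118 -0.340 0.933
outer loop
vertex 3.573 -4.3 -0.446
vertex 4.082 -3.942 -0.251
vertex 3.481 -3.69 -0.235
endloop
endfacet
facet normal -0.690 -0.723 0.007
outer loop
vertex 3.559 -4.293 -1.097
vertex 3.573 -4.3 -0.446
vertex 3.158 -3.907 -0.758
endloop
endfacet
facet normal -0.158 -0.318 -0.935
outer loop
vertex 4.059 -3.93 -1.305
vertex 3.559 -4.293 -1.097
vertex 3.458 -3.678 -1.289
endloop
endfacet
facet normal 0.743 0.316 -0.590
outer loop
vertex 4.382 -3.713 -0.782
vertex 4.059 -3.93 -1.305
vertex 3.967 -3.32 -1.094
endloop
endfacet

endsolid


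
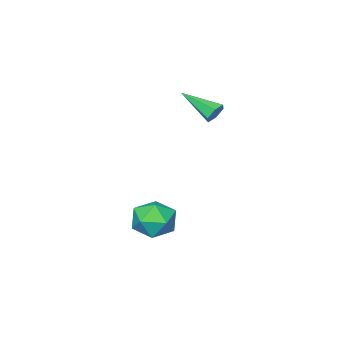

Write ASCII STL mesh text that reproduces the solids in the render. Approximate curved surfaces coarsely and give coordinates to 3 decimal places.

solid 
facet normal -0.239 0.873 -0.426
outer loop
vertex -1.184 -0.481 3.49
vertex -1.49 -0.778 3.053
vertex -1.776 -0.607 3.564
endloop
endfacet
facet normal 0.078 0.206 0.975
outer loop
vertex -1.184 -0.481 3.49
vertex -1.776 -0.607 3.564
vertex -1.01 -2.522 3.907
endloop
endfacet
facet normal -0.240 0.872 -0.426
outer loop
vertex -1.776 -0.607 3.564
vertex -1.49 -0.778 3.053
vertex -2.082 -0.904 3.128
endloop
endfacet
facet normal -0.743 -0.182 0.645
outer loop
vertex -1.776 -0.607 3.564
vertex -2.082 -0.904 3.128
vertex -1.01 -2.522 3.907
endloop
endfacet
facet normal -0.240 0.872 -0.426
outer loop
vertex -2.082 -0.904 3.128
vertex -1.49 -0.778 3.053
vertex -1.795 -1.075 2.617
endloop
endfacet
facet normal -0.760 -0.611 -0.222
outer loop
vertex -2.082 -0.904 3.128
vertex -1.795 -1.075 2.617
vertex -1.01 -2.522 3.907
endloop
endfacet
facet normal -0.239 0.872 -0.427
outer loop
vertex -1.795 -1.075 2.617
vertex -1.49 -0.778 3.053
vertex -1.203 -0.949 2.543
endloop
endfacet
facet normal 0.044 -0.651 -0.757
outer loop
vertex -1.795 -1.075 2.617
vertex -1.203 -0.949 2.543
vertex -1.01 -2.522 3.907
endloop
endfacet
facet normal -0.239 0.872 -0.427
outer loop
vertex -1.203 -0.949 2.543
vertex -1.49 -0.778 3.053
vertex -0.897 -0.652 2.979
endloop
endfacet
facet normal 0.865 -0.264 -0.427
outer loop
vertex -1.203 -0.949 2.543
vertex -0.897 -0.652 2.979
vertex -1.01 -2.522 3.907
endloop
endfacet
facet normal -0.239 0.873 -0.426
outer loop
vertex -0.897 -0.652 2.979
vertex -1.49 -0.778 3.053
vertex -1.184 -0.481 3.49
endloop
endfacet
facet normal 0.882 0.165 0.440
outer loop
vertex -0.897 -0.652 2.979
vertex -1.184 -0.481 3.49
vertex -1.01 -2.522 3.907
endloop
endfacet
facet normal 0.504 0.580 0.639
outer loop
vertex 2.245 0.141 -2.176
vertex 2.179 -0.68 -1.379
vertex 3.067 -0.654 -2.103
endloop
endfacet
facet normal 0.696 0.717 -0.033
outer loop
vertex 2.245 0.141 -2.176
vertex 3.067 -0.654 -2.103
vertex 2.678 -0.324 -3.129
endloop
endfacet
facet normal 0.112 0.912 -0.394
outer loop
vertex 2.245 0.141 -2.176
vertex 2.678 -0.324 -3.129
vertex 1.549 -0.147 -3.04
endloop
endfacet
facet normal -0.440 0.896 0.056
outer loop
vertex 2.245 0.141 -2.176
vertex 1.549 -0.147 -3.04
vertex 1.241 -0.366 -1.958
endloop
endfacet
facet normal -0.198 0.691 0.695
outer loop
vertex 2.245 0.141 -2.176
vertex 1.241 -0.366 -1.958
vertex 2.179 -0.68 -1.379
endloop
endfacet
facet normal 0.941 0.110 -0.321
outer loop
vertex 2.678 -0.324 -3.129
vertex 3.067 -0.654 -2.103
vertex 2.879 -1.434 -2.922
endloop
endfacet
facet normal 0.630 -0.110 0.769
outer loop
vertex 3.067 -0.654 -2.103
vertex 2.179 -0.68 -1.379
vertex 2.571 -1.653 -1.84
endloop
endfacet
facet normal -0.507 0.068 0.859
outer loop
vertex 2.179 -0.68 -1.379
vertex 1.241 -0.366 -1.958
vertex 1.442 -1.476 -1.751
endloop
endfacet
facet normal -0.899 0.401 -0.175
outer loop
vertex 1.241 -0.366 -1.958
vertex 1.549 -0.147 -3.04
vertex 1.053 -1.146 -2.777
endloop
endfacet
facet normal -0.004 0.427 -0.904
outer loop
vertex 1.549 -0.147 -3.04
vertex 2.678 -0.324 -3.129
vertex 1.941 -1.12 -3.501
endloop
endfacet
facet normal 0.440 -0.896 -0.056
outer loop
vertex 1.875 -1.941 -2.704
vertex 2.879 -1.434 -2.922
vertex 2.571 -1.653 -1.84
endloop
endfacet
facet normal -0.112 -0.912 0.394
outer loop
vertex 1.875 -1.941 -2.704
vertex 2.571 -1.653 -1.84
vertex 1.442 -1.476 -1.751
endloop
endfacet
facet normal -0.696 -0.717 0.033
outer loop
vertex 1.875 -1.941 -2.704
vertex 1.442 -1.476 -1.751
vertex 1.053 -1.146 -2.777
endloop
endfacet
facet normal -0.504 -0.580 -0.639
outer loop
vertex 1.875 -1.941 -2.704
vertex 1.053 -1.146 -2.777
vertex 1.941 -1.12 -3.501
endloop
endfacet
facet normal 0.198 -0.691 -0.695
outer loop
vertex 1.875 -1.941 -2.704
vertex 1.941 -1.12 -3.501
vertex 2.879 -1.434 -2.922
endloop
endfacet
facet normal 0.899 -0.401 0.175
outer loop
vertex 2.571 -1.653 -1.84
vertex 2.879 -1.434 -2.922
vertex 3.067 -0.654 -2.103
endloop
endfacet
facet normal 0.004 -0.427 0.904
outer loop
vertex 1.442 -1.476 -1.751
vertex 2.571 -1.653 -1.84
vertex 2.179 -0.68 -1.379
endloop
endfacet
facet normal -0.941 -0.110 0.321
outer loop
vertex 1.053 -1.146 -2.777
vertex 1.442 -1.476 -1.751
vertex 1.241 -0.366 -1.958
endloop
endfacet
facet normal -0.630 0.110 -0.769
outer loop
vertex 1.941 -1.12 -3.501
vertex 1.053 -1.146 -2.777
vertex 1.549 -0.147 -3.04
endloop
endfacet
facet normal 0.507 -0.068 -0.859
outer loop
vertex 2.879 -1.434 -2.922
vertex 1.941 -1.12 -3.501
vertex 2.678 -0.324 -3.129
endloop
endfacet

endsolid


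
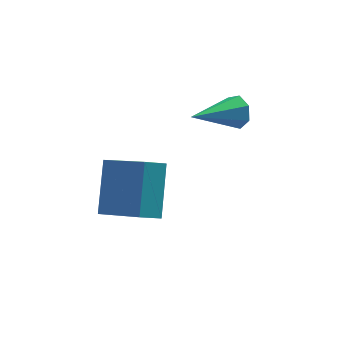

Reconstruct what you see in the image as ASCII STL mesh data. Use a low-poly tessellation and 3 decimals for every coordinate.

solid 
facet normal -0.824 -0.197 0.531
outer loop
vertex 0.97 2.446 -1.726
vertex -0.036 3.879 -2.755
vertex 0.41 1.058 -3.111
endloop
endfacet
facet normal 0.495 -0.706 0.507
outer loop
vertex 1.176 1.241 -3.605
vertex 0.97 2.446 -1.726
vertex 0.41 1.058 -3.111
endloop
endfacet
facet normal -0.824 -0.197 0.531
outer loop
vertex 0.41 1.058 -3.111
vertex -0.036 3.879 -2.755
vertex -0.596 2.49 -4.14
endloop
endfacet
facet normal -0.275 -0.681 -0.679
outer loop
vertex -0.596 2.49 -4.14
vertex 1.176 1.241 -3.605
vertex 0.41 1.058 -3.111
endloop
endfacet
facet normal 0.275 0.681 0.679
outer loop
vertex 0.97 2.446 -1.726
vertex 0.73 4.062 -3.249
vertex -0.036 3.879 -2.755
endloop
endfacet
facet normal 0.496 -0.705 0.507
outer loop
vertex 1.736 2.63 -2.22
vertex 0.97 2.446 -1.726
vertex 1.176 1.241 -3.605
endloop
endfacet
facet normal 0.274 0.681 0.679
outer loop
vertex 1.736 2.63 -2.22
vertex 0.73 4.062 -3.249
vertex 0.97 2.446 -1.726
endloop
endfacet
facet normal -0.495 0.705 -0.507
outer loop
vertex -0.036 3.879 -2.755
vertex 0.73 4.062 -3.249
vertex -0.596 2.49 -4.14
endloop
endfacet
facet normal -0.275 -0.681 -0.679
outer loop
vertex 0.17 2.674 -4.634
vertex 1.176 1.241 -3.605
vertex -0.596 2.49 -4.14
endloop
endfacet
facet normal -0.496 0.705 -0.506
outer loop
vertex -0.596 2.49 -4.14
vertex 0.73 4.062 -3.249
vertex 0.17 2.674 -4.634
endloop
endfacet
facet normal 0.824 0.197 -0.531
outer loop
vertex 0.17 2.674 -4.634
vertex 1.736 2.63 -2.22
vertex 1.176 1.241 -3.605
endloop
endfacet
facet normal 0.824 0.197 -0.531
outer loop
vertex 0.73 4.062 -3.249
vertex 1.736 2.63 -2.22
vertex 0.17 2.674 -4.634
endloop
endfacet
facet normal 0.881 0.294 -0.370
outer loop
vertex 4.807 3.661 -0.959
vertex 4.498 3.949 -1.466
vertex 4.658 4.208 -0.88
endloop
endfacet
facet normal 0.124 -0.109 0.986
outer loop
vertex 4.807 3.661 -0.959
vertex 4.658 4.208 -0.88
vertex 2.762 3.371 -0.734
endloop
endfacet
facet normal 0.881 0.294 -0.371
outer loop
vertex 4.658 4.208 -0.88
vertex 4.498 3.949 -1.466
vertex 4.388 4.56 -1.242
endloop
endfacet
facet normal -0.214 0.616 0.758
outer loop
vertex 4.658 4.208 -0.88
vertex 4.388 4.56 -1.242
vertex 2.762 3.371 -0.734
endloop
endfacet
facet normal 0.881 0.294 -0.370
outer loop
vertex 4.388 4.56 -1.242
vertex 4.498 3.949 -1.466
vertex 4.201 4.452 -1.773
endloop
endfacet
facet normal -0.582 0.812 0.040
outer loop
vertex 4.388 4.56 -1.242
vertex 4.201 4.452 -1.773
vertex 2.762 3.371 -0.734
endloop
endfacet
facet normal 0.881 0.293 -0.372
outer loop
vertex 4.201 4.452 -1.773
vertex 4.498 3.949 -1.466
vertex 4.237 3.965 -2.072
endloop
endfacet
facet normal -0.704 0.333 -0.628
outer loop
vertex 4.201 4.452 -1.773
vertex 4.237 3.965 -2.072
vertex 2.762 3.371 -0.734
endloop
endfacet
facet normal 0.881 0.293 -0.372
outer loop
vertex 4.237 3.965 -2.072
vertex 4.498 3.949 -1.466
vertex 4.469 3.466 -1.915
endloop
endfacet
facet normal -0.488 -0.460 -0.742
outer loop
vertex 4.237 3.965 -2.072
vertex 4.469 3.466 -1.915
vertex 2.762 3.371 -0.734
endloop
endfacet
facet normal 0.881 0.292 -0.371
outer loop
vertex 4.469 3.466 -1.915
vertex 4.498 3.949 -1.466
vertex 4.723 3.33 -1.419
endloop
endfacet
facet normal -0.096 -0.971 -0.217
outer loop
vertex 4.469 3.466 -1.915
vertex 4.723 3.33 -1.419
vertex 2.762 3.371 -0.734
endloop
endfacet
facet normal 0.881 0.292 -0.371
outer loop
vertex 4.723 3.33 -1.419
vertex 4.498 3.949 -1.466
vertex 4.807 3.661 -0.959
endloop
endfacet
facet normal 0.176 -0.814 0.554
outer loop
vertex 4.723 3.33 -1.419
vertex 4.807 3.661 -0.959
vertex 2.762 3.371 -0.734
endloop
endfacet

endsolid


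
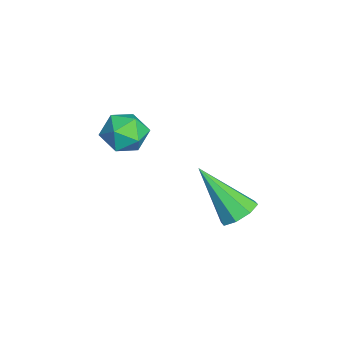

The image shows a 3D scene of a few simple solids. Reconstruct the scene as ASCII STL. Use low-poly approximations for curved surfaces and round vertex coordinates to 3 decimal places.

solid 
facet normal 0.309 0.583 -0.752
outer loop
vertex 0.806 4.755 3.143
vertex 0.429 4.507 2.796
vertex 0.421 4.959 3.143
endloop
endfacet
facet normal 0.247 0.467 0.849
outer loop
vertex 0.806 4.755 3.143
vertex 0.421 4.959 3.143
vertex -0.109 3.493 4.104
endloop
endfacet
facet normal 0.309 0.583 -0.752
outer loop
vertex 0.421 4.959 3.143
vertex 0.429 4.507 2.796
vertex 0.04 4.898 2.939
endloop
endfacet
facet normal -0.451 0.598 0.663
outer loop
vertex 0.421 4.959 3.143
vertex 0.04 4.898 2.939
vertex -0.109 3.493 4.104
endloop
endfacet
facet normal 0.308 0.582 -0.753
outer loop
vertex 0.04 4.898 2.939
vertex 0.429 4.507 2.796
vertex -0.114 4.608 2.652
endloop
endfacet
facet normal -0.935 0.280 0.218
outer loop
vertex 0.04 4.898 2.939
vertex -0.114 4.608 2.652
vertex -0.109 3.493 4.104
endloop
endfacet
facet normal 0.308 0.583 -0.752
outer loop
vertex -0.114 4.608 2.652
vertex 0.429 4.507 2.796
vertex 0.051 4.259 2.449
endloop
endfacet
facet normal -0.925 -0.303 -0.230
outer loop
vertex -0.114 4.608 2.652
vertex 0.051 4.259 2.449
vertex -0.109 3.493 4.104
endloop
endfacet
facet normal 0.309 0.582 -0.752
outer loop
vertex 0.051 4.259 2.449
vertex 0.429 4.507 2.796
vertex 0.436 4.055 2.449
endloop
endfacet
facet normal -0.426 -0.805 -0.414
outer loop
vertex 0.051 4.259 2.449
vertex 0.436 4.055 2.449
vertex -0.109 3.493 4.104
endloop
endfacet
facet normal 0.309 0.582 -0.752
outer loop
vertex 0.436 4.055 2.449
vertex 0.429 4.507 2.796
vertex 0.817 4.115 2.652
endloop
endfacet
facet normal 0.269 -0.935 -0.229
outer loop
vertex 0.436 4.055 2.449
vertex 0.817 4.115 2.652
vertex -0.109 3.493 4.104
endloop
endfacet
facet normal 0.309 0.582 -0.752
outer loop
vertex 0.817 4.115 2.652
vertex 0.429 4.507 2.796
vertex 0.971 4.405 2.94
endloop
endfacet
facet normal 0.756 -0.617 0.218
outer loop
vertex 0.817 4.115 2.652
vertex 0.971 4.405 2.94
vertex -0.109 3.493 4.104
endloop
endfacet
facet normal 0.309 0.582 -0.752
outer loop
vertex 0.971 4.405 2.94
vertex 0.429 4.507 2.796
vertex 0.806 4.755 3.143
endloop
endfacet
facet normal 0.746 -0.034 0.665
outer loop
vertex 0.971 4.405 2.94
vertex 0.806 4.755 3.143
vertex -0.109 3.493 4.104
endloop
endfacet
facet normal -0.372 0.732 0.570
outer loop
vertex -2.814 2.263 3.412
vertex -3.294 1.808 3.683
vertex -2.657 1.886 3.999
endloop
endfacet
facet normal 0.323 0.833 0.449
outer loop
vertex -2.814 2.263 3.412
vertex -2.657 1.886 3.999
vertex -2.165 1.971 3.487
endloop
endfacet
facet normal 0.421 0.870 -0.256
outer loop
vertex -2.814 2.263 3.412
vertex -2.165 1.971 3.487
vertex -2.498 1.946 2.855
endloop
endfacet
facet normal -0.214 0.792 -0.572
outer loop
vertex -2.814 2.263 3.412
vertex -2.498 1.946 2.855
vertex -3.195 1.845 2.976
endloop
endfacet
facet normal -0.705 0.707 -0.062
outer loop
vertex -2.814 2.263 3.412
vertex -3.195 1.845 2.976
vertex -3.294 1.808 3.683
endloop
endfacet
facet normal 0.674 0.260 0.691
outer loop
vertex -2.165 1.971 3.487
vertex -2.657 1.886 3.999
vertex -2.245 1.335 3.804
endloop
endfacet
facet normal -0.452 0.097 0.887
outer loop
vertex -2.657 1.886 3.999
vertex -3.294 1.808 3.683
vertex -2.942 1.234 3.925
endloop
endfacet
facet normal -0.989 0.057 -0.136
outer loop
vertex -3.294 1.808 3.683
vertex -3.195 1.845 2.976
vertex -3.275 1.209 3.293
endloop
endfacet
facet normal -0.195 0.194 -0.961
outer loop
vertex -3.195 1.845 2.976
vertex -2.498 1.946 2.855
vertex -2.783 1.294 2.781
endloop
endfacet
facet normal 0.833 0.320 -0.451
outer loop
vertex -2.498 1.946 2.855
vertex -2.165 1.971 3.487
vertex -2.146 1.372 3.097
endloop
endfacet
facet normal 0.214 -0.792 0.572
outer loop
vertex -2.626 0.917 3.368
vertex -2.245 1.335 3.804
vertex -2.942 1.234 3.925
endloop
endfacet
facet normal -0.421 -0.870 0.256
outer loop
vertex -2.626 0.917 3.368
vertex -2.942 1.234 3.925
vertex -3.275 1.209 3.293
endloop
endfacet
facet normal -0.323 -0.833 -0.449
outer loop
vertex -2.626 0.917 3.368
vertex -3.275 1.209 3.293
vertex -2.783 1.294 2.781
endloop
endfacet
facet normal 0.372 -0.732 -0.570
outer loop
vertex -2.626 0.917 3.368
vertex -2.783 1.294 2.781
vertex -2.146 1.372 3.097
endloop
endfacet
facet normal 0.705 -0.707 0.062
outer loop
vertex -2.626 0.917 3.368
vertex -2.146 1.372 3.097
vertex -2.245 1.335 3.804
endloop
endfacet
facet normal 0.195 -0.194 0.961
outer loop
vertex -2.942 1.234 3.925
vertex -2.245 1.335 3.804
vertex -2.657 1.886 3.999
endloop
endfacet
facet normal -0.833 -0.320 0.451
outer loop
vertex -3.275 1.209 3.293
vertex -2.942 1.234 3.925
vertex -3.294 1.808 3.683
endloop
endfacet
facet normal -0.674 -0.260 -0.691
outer loop
vertex -2.783 1.294 2.781
vertex -3.275 1.209 3.293
vertex -3.195 1.845 2.976
endloop
endfacet
facet normal 0.452 -0.097 -0.887
outer loop
vertex -2.146 1.372 3.097
vertex -2.783 1.294 2.781
vertex -2.498 1.946 2.855
endloop
endfacet
facet normal 0.989 -0.057 0.136
outer loop
vertex -2.245 1.335 3.804
vertex -2.146 1.372 3.097
vertex -2.165 1.971 3.487
endloop
endfacet

endsolid


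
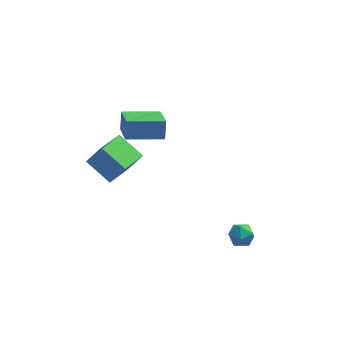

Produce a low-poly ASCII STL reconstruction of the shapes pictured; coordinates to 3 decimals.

solid 
facet normal -0.963 -0.245 0.116
outer loop
vertex -2.44 2.984 3.211
vertex -2.952 4.632 2.441
vertex -2.441 2.501 2.179
endloop
endfacet
facet normal 0.271 -0.872 0.408
outer loop
vertex -0.448 3.008 1.939
vertex -2.44 2.984 3.211
vertex -2.441 2.501 2.179
endloop
endfacet
facet normal -0.963 -0.245 0.115
outer loop
vertex -2.441 2.501 2.179
vertex -2.952 4.632 2.441
vertex -2.953 4.149 1.408
endloop
endfacet
facet normal -0.001 -0.424 -0.906
outer loop
vertex -2.953 4.149 1.408
vertex -0.448 3.008 1.939
vertex -2.441 2.501 2.179
endloop
endfacet
facet normal 0.001 0.424 0.906
outer loop
vertex -2.44 2.984 3.211
vertex -0.959 5.139 2.201
vertex -2.952 4.632 2.441
endloop
endfacet
facet normal 0.271 -0.872 0.408
outer loop
vertex -0.447 3.491 2.972
vertex -2.44 2.984 3.211
vertex -0.448 3.008 1.939
endloop
endfacet
facet normal 0.001 0.424 0.906
outer loop
vertex -0.447 3.491 2.972
vertex -0.959 5.139 2.201
vertex -2.44 2.984 3.211
endloop
endfacet
facet normal -0.271 0.872 -0.408
outer loop
vertex -2.952 4.632 2.441
vertex -0.959 5.139 2.201
vertex -2.953 4.149 1.408
endloop
endfacet
facet normal -0.001 -0.424 -0.906
outer loop
vertex -0.96 4.656 1.169
vertex -0.448 3.008 1.939
vertex -2.953 4.149 1.408
endloop
endfacet
facet normal -0.271 0.872 -0.408
outer loop
vertex -2.953 4.149 1.408
vertex -0.959 5.139 2.201
vertex -0.96 4.656 1.169
endloop
endfacet
facet normal 0.963 0.245 -0.116
outer loop
vertex -0.96 4.656 1.169
vertex -0.447 3.491 2.972
vertex -0.448 3.008 1.939
endloop
endfacet
facet normal 0.963 0.245 -0.116
outer loop
vertex -0.959 5.139 2.201
vertex -0.447 3.491 2.972
vertex -0.96 4.656 1.169
endloop
endfacet
facet normal -0.758 0.438 0.483
outer loop
vertex -3.205 -0.378 4.164
vertex -2.535 1.204 3.782
vertex -3.989 -0.35 2.909
endloop
endfacet
facet normal -0.381 -0.899 0.218
outer loop
vertex -2.685 -1.104 2.078
vertex -3.205 -0.378 4.164
vertex -3.989 -0.35 2.909
endloop
endfacet
facet normal -0.758 0.438 0.483
outer loop
vertex -3.989 -0.35 2.909
vertex -2.535 1.204 3.782
vertex -3.319 1.232 2.526
endloop
endfacet
facet normal -0.530 0.019 -0.848
outer loop
vertex -3.319 1.232 2.526
vertex -2.685 -1.104 2.078
vertex -3.989 -0.35 2.909
endloop
endfacet
facet normal 0.529 -0.019 0.848
outer loop
vertex -3.205 -0.378 4.164
vertex -1.231 0.45 2.951
vertex -2.535 1.204 3.782
endloop
endfacet
facet normal -0.381 -0.899 0.218
outer loop
vertex -1.901 -1.132 3.334
vertex -3.205 -0.378 4.164
vertex -2.685 -1.104 2.078
endloop
endfacet
facet normal 0.529 -0.019 0.848
outer loop
vertex -1.901 -1.132 3.334
vertex -1.231 0.45 2.951
vertex -3.205 -0.378 4.164
endloop
endfacet
facet normal 0.381 0.899 -0.218
outer loop
vertex -2.535 1.204 3.782
vertex -1.231 0.45 2.951
vertex -3.319 1.232 2.526
endloop
endfacet
facet normal -0.529 0.019 -0.848
outer loop
vertex -2.015 0.478 1.696
vertex -2.685 -1.104 2.078
vertex -3.319 1.232 2.526
endloop
endfacet
facet normal 0.381 0.899 -0.218
outer loop
vertex -3.319 1.232 2.526
vertex -1.231 0.45 2.951
vertex -2.015 0.478 1.696
endloop
endfacet
facet normal 0.758 -0.438 -0.483
outer loop
vertex -2.015 0.478 1.696
vertex -1.901 -1.132 3.334
vertex -2.685 -1.104 2.078
endloop
endfacet
facet normal 0.758 -0.438 -0.483
outer loop
vertex -1.231 0.45 2.951
vertex -1.901 -1.132 3.334
vertex -2.015 0.478 1.696
endloop
endfacet
facet normal -0.102 0.604 0.790
outer loop
vertex 3.519 -0.796 -1.048
vertex 3.9 -1.301 -0.613
vertex 4.283 -0.75 -0.985
endloop
endfacet
facet normal -0.074 0.980 0.183
outer loop
vertex 3.519 -0.796 -1.048
vertex 4.283 -0.75 -0.985
vertex 3.948 -0.648 -1.668
endloop
endfacet
facet normal -0.606 0.758 -0.239
outer loop
vertex 3.519 -0.796 -1.048
vertex 3.948 -0.648 -1.668
vertex 3.357 -1.136 -1.717
endloop
endfacet
facet normal -0.963 0.246 0.108
outer loop
vertex 3.519 -0.796 -1.048
vertex 3.357 -1.136 -1.717
vertex 3.327 -1.539 -1.065
endloop
endfacet
facet normal -0.650 0.151 0.745
outer loop
vertex 3.519 -0.796 -1.048
vertex 3.327 -1.539 -1.065
vertex 3.9 -1.301 -0.613
endloop
endfacet
facet normal 0.542 0.828 -0.142
outer loop
vertex 3.948 -0.648 -1.668
vertex 4.283 -0.75 -0.985
vertex 4.593 -1.061 -1.615
endloop
endfacet
facet normal 0.497 0.221 0.839
outer loop
vertex 4.283 -0.75 -0.985
vertex 3.9 -1.301 -0.613
vertex 4.563 -1.464 -0.963
endloop
endfacet
facet normal -0.391 -0.512 0.765
outer loop
vertex 3.9 -1.301 -0.613
vertex 3.327 -1.539 -1.065
vertex 3.972 -1.952 -1.012
endloop
endfacet
facet normal -0.895 -0.359 -0.263
outer loop
vertex 3.327 -1.539 -1.065
vertex 3.357 -1.136 -1.717
vertex 3.637 -1.85 -1.695
endloop
endfacet
facet normal -0.319 0.469 -0.823
outer loop
vertex 3.357 -1.136 -1.717
vertex 3.948 -0.648 -1.668
vertex 4.02 -1.299 -2.067
endloop
endfacet
facet normal 0.963 -0.246 -0.108
outer loop
vertex 4.401 -1.804 -1.632
vertex 4.593 -1.061 -1.615
vertex 4.563 -1.464 -0.963
endloop
endfacet
facet normal 0.606 -0.758 0.239
outer loop
vertex 4.401 -1.804 -1.632
vertex 4.563 -1.464 -0.963
vertex 3.972 -1.952 -1.012
endloop
endfacet
facet normal 0.074 -0.980 -0.183
outer loop
vertex 4.401 -1.804 -1.632
vertex 3.972 -1.952 -1.012
vertex 3.637 -1.85 -1.695
endloop
endfacet
facet normal 0.102 -0.604 -0.790
outer loop
vertex 4.401 -1.804 -1.632
vertex 3.637 -1.85 -1.695
vertex 4.02 -1.299 -2.067
endloop
endfacet
facet normal 0.650 -0.151 -0.745
outer loop
vertex 4.401 -1.804 -1.632
vertex 4.02 -1.299 -2.067
vertex 4.593 -1.061 -1.615
endloop
endfacet
facet normal 0.895 0.359 0.263
outer loop
vertex 4.563 -1.464 -0.963
vertex 4.593 -1.061 -1.615
vertex 4.283 -0.75 -0.985
endloop
endfacet
facet normal 0.319 -0.469 0.823
outer loop
vertex 3.972 -1.952 -1.012
vertex 4.563 -1.464 -0.963
vertex 3.9 -1.301 -0.613
endloop
endfacet
facet normal -0.542 -0.828 0.142
outer loop
vertex 3.637 -1.85 -1.695
vertex 3.972 -1.952 -1.012
vertex 3.327 -1.539 -1.065
endloop
endfacet
facet normal -0.497 -0.221 -0.839
outer loop
vertex 4.02 -1.299 -2.067
vertex 3.637 -1.85 -1.695
vertex 3.357 -1.136 -1.717
endloop
endfacet
facet normal 0.391 0.512 -0.765
outer loop
vertex 4.593 -1.061 -1.615
vertex 4.02 -1.299 -2.067
vertex 3.948 -0.648 -1.668
endloop
endfacet

endsolid


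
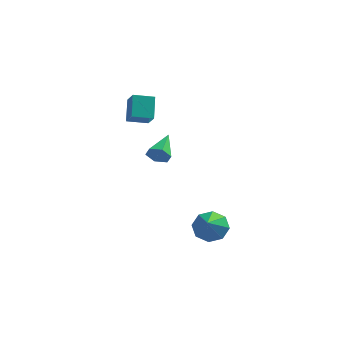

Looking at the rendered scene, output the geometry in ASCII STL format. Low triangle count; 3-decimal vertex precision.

solid 
facet normal -0.048 0.749 -0.661
outer loop
vertex 2.165 -3.541 -4.439
vertex 1.392 -3.08 -3.86
vertex 2.46 -3.025 -3.876
endloop
endfacet
facet normal 0.857 -0.515 0.023
outer loop
vertex 2.165 -3.541 -4.439
vertex 2.46 -3.025 -3.876
vertex 1.488 -4.58 -2.54
endloop
endfacet
facet normal -0.048 0.750 -0.660
outer loop
vertex 2.46 -3.025 -3.876
vertex 1.392 -3.08 -3.86
vertex 2.13 -2.542 -3.303
endloop
endfacet
facet normal 0.841 -0.064 0.538
outer loop
vertex 2.46 -3.025 -3.876
vertex 2.13 -2.542 -3.303
vertex 1.488 -4.58 -2.54
endloop
endfacet
facet normal -0.049 0.750 -0.660
outer loop
vertex 2.13 -2.542 -3.303
vertex 1.392 -3.08 -3.86
vertex 1.367 -2.374 -3.056
endloop
endfacet
facet normal 0.345 0.232 0.909
outer loop
vertex 2.13 -2.542 -3.303
vertex 1.367 -2.374 -3.056
vertex 1.488 -4.58 -2.54
endloop
endfacet
facet normal -0.048 0.750 -0.660
outer loop
vertex 1.367 -2.374 -3.056
vertex 1.392 -3.08 -3.86
vertex 0.619 -2.62 -3.281
endloop
endfacet
facet normal -0.341 0.196 0.919
outer loop
vertex 1.367 -2.374 -3.056
vertex 0.619 -2.62 -3.281
vertex 1.488 -4.58 -2.54
endloop
endfacet
facet normal -0.049 0.749 -0.660
outer loop
vertex 0.619 -2.62 -3.281
vertex 1.392 -3.08 -3.86
vertex 0.323 -3.136 -3.845
endloop
endfacet
facet normal -0.814 -0.148 0.562
outer loop
vertex 0.619 -2.62 -3.281
vertex 0.323 -3.136 -3.845
vertex 1.488 -4.58 -2.54
endloop
endfacet
facet normal -0.049 0.749 -0.661
outer loop
vertex 0.323 -3.136 -3.845
vertex 1.392 -3.08 -3.86
vertex 0.654 -3.619 -4.417
endloop
endfacet
facet normal -0.798 -0.601 0.046
outer loop
vertex 0.323 -3.136 -3.845
vertex 0.654 -3.619 -4.417
vertex 1.488 -4.58 -2.54
endloop
endfacet
facet normal -0.050 0.750 -0.660
outer loop
vertex 0.654 -3.619 -4.417
vertex 1.392 -3.08 -3.86
vertex 1.417 -3.786 -4.664
endloop
endfacet
facet normal -0.301 -0.896 -0.325
outer loop
vertex 0.654 -3.619 -4.417
vertex 1.417 -3.786 -4.664
vertex 1.488 -4.58 -2.54
endloop
endfacet
facet normal -0.047 0.750 -0.660
outer loop
vertex 1.417 -3.786 -4.664
vertex 1.392 -3.08 -3.86
vertex 2.165 -3.541 -4.439
endloop
endfacet
facet normal 0.383 -0.861 -0.335
outer loop
vertex 1.417 -3.786 -4.664
vertex 2.165 -3.541 -4.439
vertex 1.488 -4.58 -2.54
endloop
endfacet
facet normal -0.909 -0.356 0.216
outer loop
vertex -3.617 -0.42 4.713
vertex -4.121 0.338 3.842
vertex -3.432 -1.557 3.617
endloop
endfacet
facet normal 0.400 -0.602 0.692
outer loop
vertex -2.259 -1.098 3.338
vertex -3.617 -0.42 4.713
vertex -3.432 -1.557 3.617
endloop
endfacet
facet normal -0.909 -0.356 0.216
outer loop
vertex -3.432 -1.557 3.617
vertex -4.121 0.338 3.842
vertex -3.936 -0.799 2.746
endloop
endfacet
facet normal 0.116 -0.715 -0.689
outer loop
vertex -3.936 -0.799 2.746
vertex -2.259 -1.098 3.338
vertex -3.432 -1.557 3.617
endloop
endfacet
facet normal -0.116 0.715 0.689
outer loop
vertex -3.617 -0.42 4.713
vertex -2.948 0.797 3.563
vertex -4.121 0.338 3.842
endloop
endfacet
facet normal 0.400 -0.602 0.692
outer loop
vertex -2.444 0.039 4.434
vertex -3.617 -0.42 4.713
vertex -2.259 -1.098 3.338
endloop
endfacet
facet normal -0.116 0.715 0.689
outer loop
vertex -2.444 0.039 4.434
vertex -2.948 0.797 3.563
vertex -3.617 -0.42 4.713
endloop
endfacet
facet normal -0.400 0.602 -0.692
outer loop
vertex -4.121 0.338 3.842
vertex -2.948 0.797 3.563
vertex -3.936 -0.799 2.746
endloop
endfacet
facet normal 0.116 -0.715 -0.689
outer loop
vertex -2.763 -0.34 2.467
vertex -2.259 -1.098 3.338
vertex -3.936 -0.799 2.746
endloop
endfacet
facet normal -0.400 0.602 -0.692
outer loop
vertex -3.936 -0.799 2.746
vertex -2.948 0.797 3.563
vertex -2.763 -0.34 2.467
endloop
endfacet
facet normal 0.909 0.356 -0.216
outer loop
vertex -2.763 -0.34 2.467
vertex -2.444 0.039 4.434
vertex -2.259 -1.098 3.338
endloop
endfacet
facet normal 0.909 0.356 -0.216
outer loop
vertex -2.948 0.797 3.563
vertex -2.444 0.039 4.434
vertex -2.763 -0.34 2.467
endloop
endfacet
facet normal -0.099 -0.935 -0.341
outer loop
vertex -1.294 -2.083 0.463
vertex -1.765 -2.247 1.049
vertex -2.053 -1.976 0.389
endloop
endfacet
facet normal 0.162 0.613 -0.774
outer loop
vertex -1.294 -2.083 0.463
vertex -2.053 -1.976 0.389
vertex -1.575 -0.433 1.711
endloop
endfacet
facet normal -0.097 -0.935 -0.341
outer loop
vertex -2.053 -1.976 0.389
vertex -1.765 -2.247 1.049
vertex -2.524 -2.141 0.975
endloop
endfacet
facet normal -0.711 0.572 -0.410
outer loop
vertex -2.053 -1.976 0.389
vertex -2.524 -2.141 0.975
vertex -1.575 -0.433 1.711
endloop
endfacet
facet normal -0.098 -0.935 -0.340
outer loop
vertex -2.524 -2.141 0.975
vertex -1.765 -2.247 1.049
vertex -2.236 -2.411 1.636
endloop
endfacet
facet normal -0.841 0.263 0.474
outer loop
vertex -2.524 -2.141 0.975
vertex -2.236 -2.411 1.636
vertex -1.575 -0.433 1.711
endloop
endfacet
facet normal -0.099 -0.935 -0.340
outer loop
vertex -2.236 -2.411 1.636
vertex -1.765 -2.247 1.049
vertex -1.477 -2.518 1.71
endloop
endfacet
facet normal -0.098 -0.005 0.995
outer loop
vertex -2.236 -2.411 1.636
vertex -1.477 -2.518 1.71
vertex -1.575 -0.433 1.711
endloop
endfacet
facet normal -0.097 -0.935 -0.341
outer loop
vertex -1.477 -2.518 1.71
vertex -1.765 -2.247 1.049
vertex -1.006 -2.353 1.124
endloop
endfacet
facet normal 0.774 0.036 0.632
outer loop
vertex -1.477 -2.518 1.71
vertex -1.006 -2.353 1.124
vertex -1.575 -0.433 1.711
endloop
endfacet
facet normal -0.097 -0.935 -0.340
outer loop
vertex -1.006 -2.353 1.124
vertex -1.765 -2.247 1.049
vertex -1.294 -2.083 0.463
endloop
endfacet
facet normal 0.904 0.345 -0.253
outer loop
vertex -1.006 -2.353 1.124
vertex -1.294 -2.083 0.463
vertex -1.575 -0.433 1.711
endloop
endfacet

endsolid


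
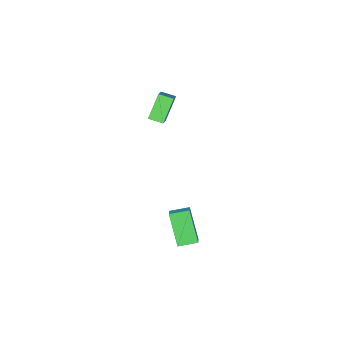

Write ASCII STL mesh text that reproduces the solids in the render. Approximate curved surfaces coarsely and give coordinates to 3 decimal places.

solid 
facet normal -0.881 0.429 0.197
outer loop
vertex 2.613 3.174 -2.773
vertex 2.84 4.437 -4.51
vertex 2.226 2.596 -3.244
endloop
endfacet
facet normal -0.105 -0.585 0.804
outer loop
vertex 3.24 2.103 -3.47
vertex 2.613 3.174 -2.773
vertex 2.226 2.596 -3.244
endloop
endfacet
facet normal -0.881 0.429 0.197
outer loop
vertex 2.226 2.596 -3.244
vertex 2.84 4.437 -4.51
vertex 2.453 3.859 -4.981
endloop
endfacet
facet normal -0.460 -0.689 -0.561
outer loop
vertex 2.453 3.859 -4.981
vertex 3.24 2.103 -3.47
vertex 2.226 2.596 -3.244
endloop
endfacet
facet normal 0.460 0.689 0.561
outer loop
vertex 2.613 3.174 -2.773
vertex 3.854 3.944 -4.736
vertex 2.84 4.437 -4.51
endloop
endfacet
facet normal -0.105 -0.585 0.804
outer loop
vertex 3.627 2.681 -2.999
vertex 2.613 3.174 -2.773
vertex 3.24 2.103 -3.47
endloop
endfacet
facet normal 0.460 0.689 0.561
outer loop
vertex 3.627 2.681 -2.999
vertex 3.854 3.944 -4.736
vertex 2.613 3.174 -2.773
endloop
endfacet
facet normal 0.105 0.585 -0.804
outer loop
vertex 2.84 4.437 -4.51
vertex 3.854 3.944 -4.736
vertex 2.453 3.859 -4.981
endloop
endfacet
facet normal -0.460 -0.689 -0.561
outer loop
vertex 3.467 3.366 -5.207
vertex 3.24 2.103 -3.47
vertex 2.453 3.859 -4.981
endloop
endfacet
facet normal 0.105 0.585 -0.804
outer loop
vertex 2.453 3.859 -4.981
vertex 3.854 3.944 -4.736
vertex 3.467 3.366 -5.207
endloop
endfacet
facet normal 0.881 -0.429 -0.197
outer loop
vertex 3.467 3.366 -5.207
vertex 3.627 2.681 -2.999
vertex 3.24 2.103 -3.47
endloop
endfacet
facet normal 0.881 -0.429 -0.197
outer loop
vertex 3.854 3.944 -4.736
vertex 3.627 2.681 -2.999
vertex 3.467 3.366 -5.207
endloop
endfacet
facet normal -0.490 -0.624 -0.609
outer loop
vertex 1.31 -1.862 3.129
vertex 0.734 -1.224 2.938
vertex 2.29 -1.366 1.832
endloop
endfacet
facet normal 0.653 -0.726 0.216
outer loop
vertex 3.006 -0.456 2.722
vertex 1.31 -1.862 3.129
vertex 2.29 -1.366 1.832
endloop
endfacet
facet normal -0.490 -0.624 -0.609
outer loop
vertex 2.29 -1.366 1.832
vertex 0.734 -1.224 2.938
vertex 1.715 -0.728 1.641
endloop
endfacet
facet normal 0.577 0.292 -0.763
outer loop
vertex 1.715 -0.728 1.641
vertex 3.006 -0.456 2.722
vertex 2.29 -1.366 1.832
endloop
endfacet
facet normal -0.577 -0.292 0.763
outer loop
vertex 1.31 -1.862 3.129
vertex 1.45 -0.314 3.828
vertex 0.734 -1.224 2.938
endloop
endfacet
facet normal 0.653 -0.725 0.217
outer loop
vertex 2.025 -0.952 4.019
vertex 1.31 -1.862 3.129
vertex 3.006 -0.456 2.722
endloop
endfacet
facet normal -0.577 -0.292 0.762
outer loop
vertex 2.025 -0.952 4.019
vertex 1.45 -0.314 3.828
vertex 1.31 -1.862 3.129
endloop
endfacet
facet normal -0.653 0.726 -0.217
outer loop
vertex 0.734 -1.224 2.938
vertex 1.45 -0.314 3.828
vertex 1.715 -0.728 1.641
endloop
endfacet
facet normal 0.577 0.293 -0.763
outer loop
vertex 2.43 0.182 2.531
vertex 3.006 -0.456 2.722
vertex 1.715 -0.728 1.641
endloop
endfacet
facet normal -0.654 0.725 -0.216
outer loop
vertex 1.715 -0.728 1.641
vertex 1.45 -0.314 3.828
vertex 2.43 0.182 2.531
endloop
endfacet
facet normal 0.489 0.624 0.609
outer loop
vertex 2.43 0.182 2.531
vertex 2.025 -0.952 4.019
vertex 3.006 -0.456 2.722
endloop
endfacet
facet normal 0.490 0.624 0.609
outer loop
vertex 1.45 -0.314 3.828
vertex 2.025 -0.952 4.019
vertex 2.43 0.182 2.531
endloop
endfacet

endsolid
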